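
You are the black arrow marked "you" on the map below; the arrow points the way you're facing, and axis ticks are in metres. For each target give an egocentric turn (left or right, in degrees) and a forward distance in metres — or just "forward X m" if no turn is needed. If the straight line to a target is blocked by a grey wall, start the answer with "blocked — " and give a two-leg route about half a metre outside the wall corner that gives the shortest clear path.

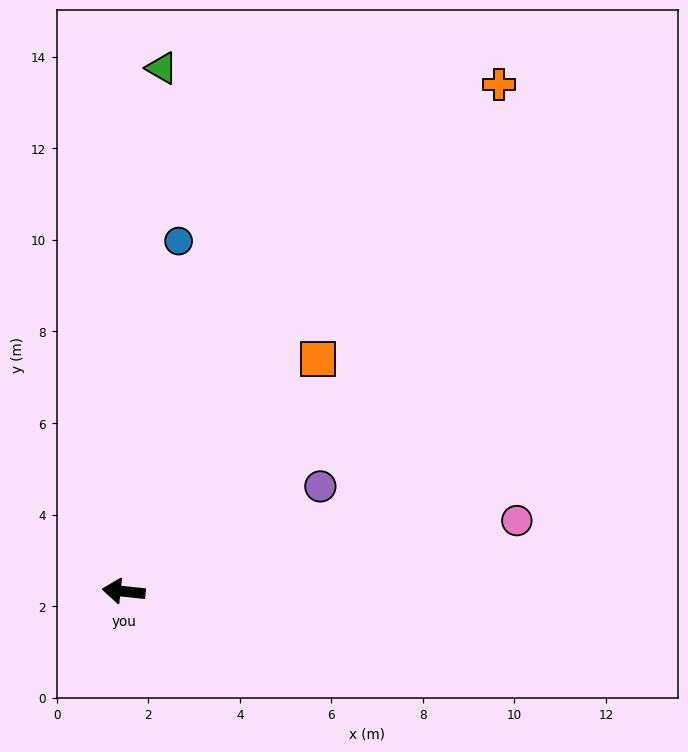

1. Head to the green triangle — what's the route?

turn right 88°, forward 11.5 m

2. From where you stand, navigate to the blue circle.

turn right 93°, forward 7.7 m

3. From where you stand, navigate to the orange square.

turn right 124°, forward 6.6 m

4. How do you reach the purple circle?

turn right 146°, forward 4.9 m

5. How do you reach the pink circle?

turn right 164°, forward 8.7 m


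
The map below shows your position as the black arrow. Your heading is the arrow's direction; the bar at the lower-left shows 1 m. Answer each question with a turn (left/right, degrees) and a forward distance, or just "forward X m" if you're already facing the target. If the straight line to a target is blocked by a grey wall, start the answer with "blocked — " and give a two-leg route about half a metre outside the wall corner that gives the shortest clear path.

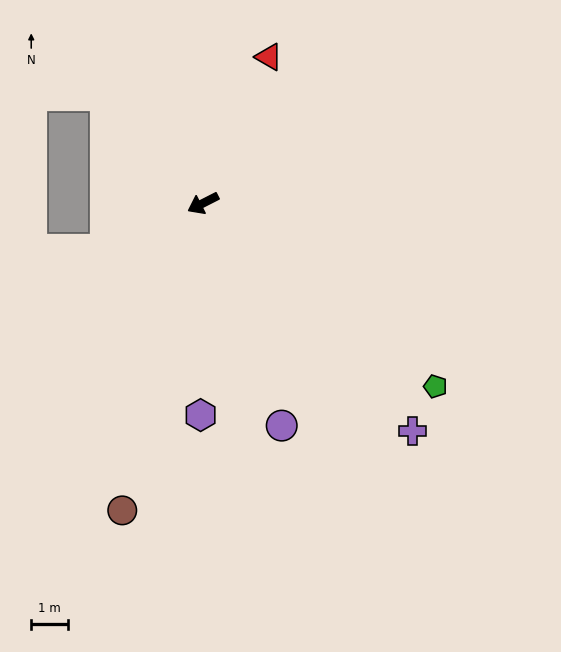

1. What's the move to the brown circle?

turn left 48°, forward 8.7 m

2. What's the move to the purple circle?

turn left 82°, forward 6.5 m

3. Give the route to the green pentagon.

turn left 115°, forward 8.1 m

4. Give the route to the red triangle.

turn right 141°, forward 4.4 m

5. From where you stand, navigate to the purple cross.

turn left 106°, forward 8.5 m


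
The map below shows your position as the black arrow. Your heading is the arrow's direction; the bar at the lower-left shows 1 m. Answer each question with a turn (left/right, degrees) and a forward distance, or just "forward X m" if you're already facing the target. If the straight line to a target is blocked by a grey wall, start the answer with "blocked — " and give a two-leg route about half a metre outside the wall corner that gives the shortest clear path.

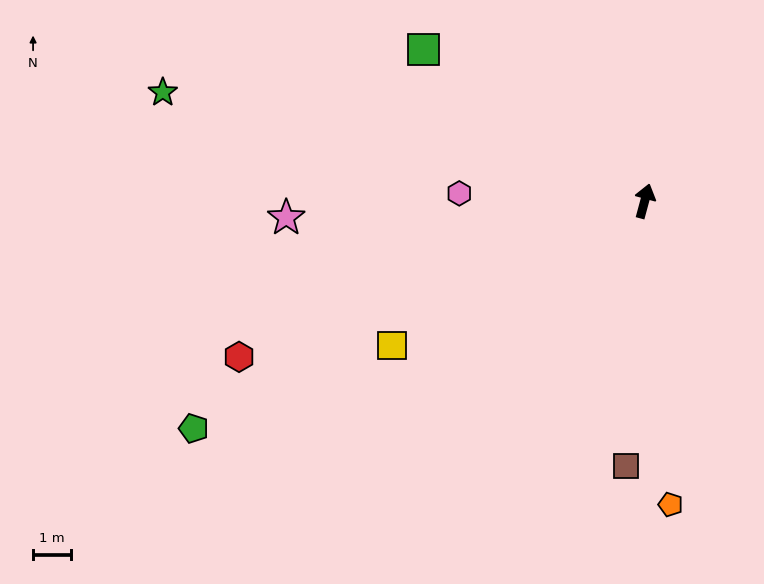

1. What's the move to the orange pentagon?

turn right 160°, forward 8.1 m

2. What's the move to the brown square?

turn right 169°, forward 7.1 m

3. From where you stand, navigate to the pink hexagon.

turn left 103°, forward 5.0 m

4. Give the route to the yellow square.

turn left 135°, forward 7.8 m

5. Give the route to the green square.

turn left 71°, forward 7.2 m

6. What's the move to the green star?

turn left 92°, forward 13.2 m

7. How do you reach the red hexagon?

turn left 126°, forward 11.6 m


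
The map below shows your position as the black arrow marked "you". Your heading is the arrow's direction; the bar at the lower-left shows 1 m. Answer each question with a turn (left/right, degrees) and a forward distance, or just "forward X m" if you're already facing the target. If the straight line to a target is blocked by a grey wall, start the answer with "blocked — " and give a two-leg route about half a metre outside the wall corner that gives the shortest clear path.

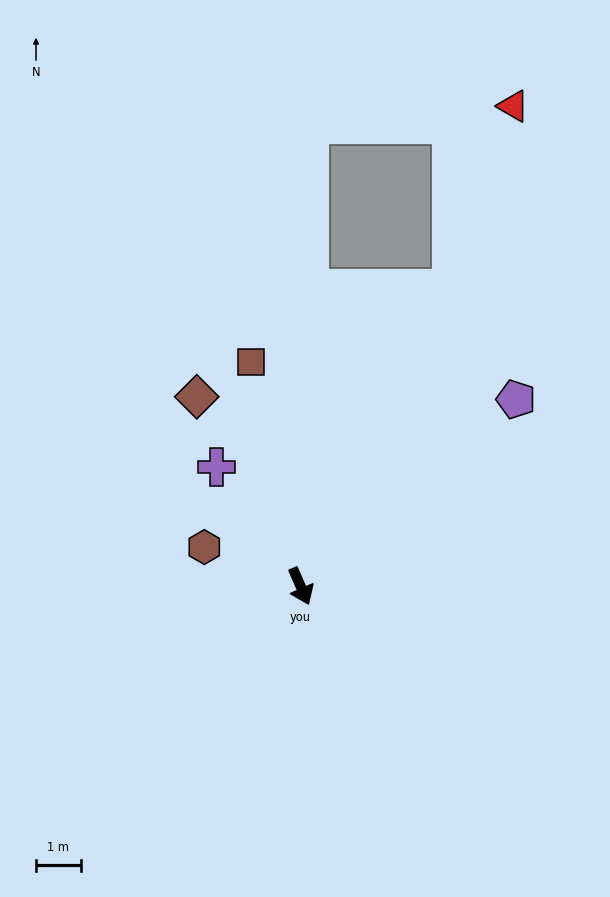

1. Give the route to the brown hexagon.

turn right 136°, forward 2.3 m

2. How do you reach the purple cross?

turn right 168°, forward 3.3 m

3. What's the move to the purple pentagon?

turn left 107°, forward 6.4 m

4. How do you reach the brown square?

turn left 169°, forward 5.1 m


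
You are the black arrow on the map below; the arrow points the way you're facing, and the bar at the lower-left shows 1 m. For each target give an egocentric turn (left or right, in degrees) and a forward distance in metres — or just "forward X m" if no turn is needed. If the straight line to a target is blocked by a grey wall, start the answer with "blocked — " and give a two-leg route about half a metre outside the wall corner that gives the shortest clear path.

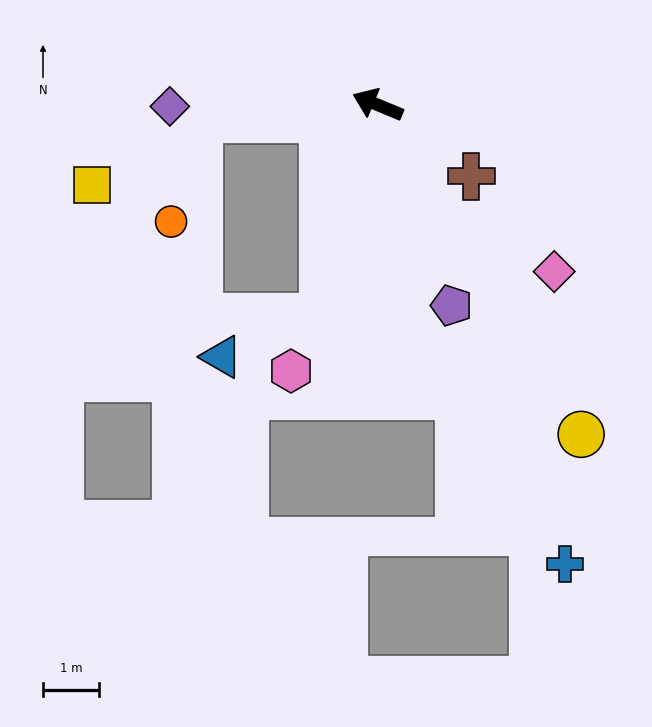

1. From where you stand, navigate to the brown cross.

turn left 165°, forward 2.1 m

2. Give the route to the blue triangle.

blocked — turn left 98°, forward 3.9 m, then turn right 54°, forward 1.9 m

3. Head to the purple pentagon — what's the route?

turn left 133°, forward 3.8 m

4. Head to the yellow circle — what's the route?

turn left 144°, forward 6.9 m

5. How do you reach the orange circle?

blocked — turn left 27°, forward 3.2 m, then turn left 70°, forward 1.9 m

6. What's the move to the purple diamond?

turn left 23°, forward 3.7 m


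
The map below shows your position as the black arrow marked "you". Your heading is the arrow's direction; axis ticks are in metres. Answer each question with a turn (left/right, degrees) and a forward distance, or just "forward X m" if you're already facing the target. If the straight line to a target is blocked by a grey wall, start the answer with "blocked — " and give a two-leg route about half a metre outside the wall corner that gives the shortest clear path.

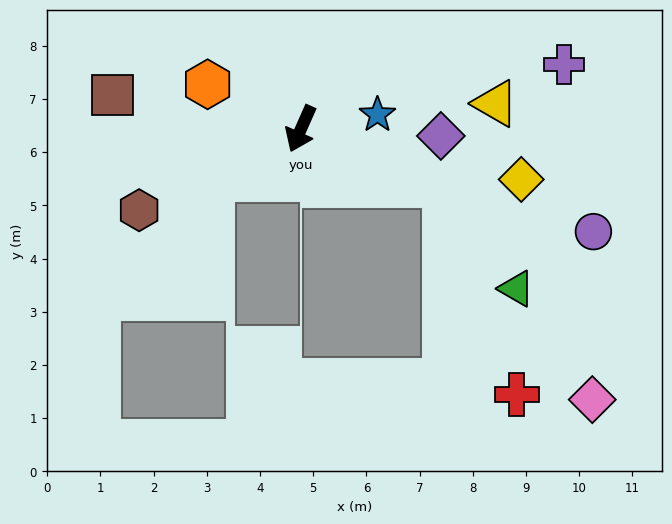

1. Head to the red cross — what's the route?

blocked — turn left 93°, forward 2.9 m, then turn right 50°, forward 4.2 m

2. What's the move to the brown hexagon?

turn right 39°, forward 3.4 m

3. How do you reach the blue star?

turn left 124°, forward 1.5 m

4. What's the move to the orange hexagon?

turn right 92°, forward 1.9 m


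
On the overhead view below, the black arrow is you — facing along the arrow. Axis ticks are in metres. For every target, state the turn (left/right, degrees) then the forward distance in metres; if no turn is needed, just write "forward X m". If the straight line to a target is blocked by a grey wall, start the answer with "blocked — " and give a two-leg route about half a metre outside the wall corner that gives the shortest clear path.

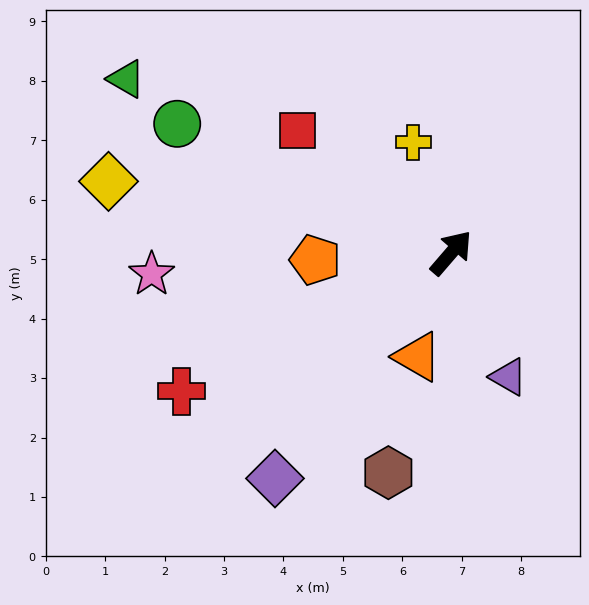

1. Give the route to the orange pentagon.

turn left 134°, forward 2.3 m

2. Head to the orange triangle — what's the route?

turn right 157°, forward 1.8 m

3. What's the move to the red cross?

turn left 158°, forward 5.1 m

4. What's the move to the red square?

turn left 92°, forward 3.3 m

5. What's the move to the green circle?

turn left 106°, forward 5.1 m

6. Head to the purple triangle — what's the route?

turn right 114°, forward 2.3 m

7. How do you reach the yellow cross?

turn left 60°, forward 2.0 m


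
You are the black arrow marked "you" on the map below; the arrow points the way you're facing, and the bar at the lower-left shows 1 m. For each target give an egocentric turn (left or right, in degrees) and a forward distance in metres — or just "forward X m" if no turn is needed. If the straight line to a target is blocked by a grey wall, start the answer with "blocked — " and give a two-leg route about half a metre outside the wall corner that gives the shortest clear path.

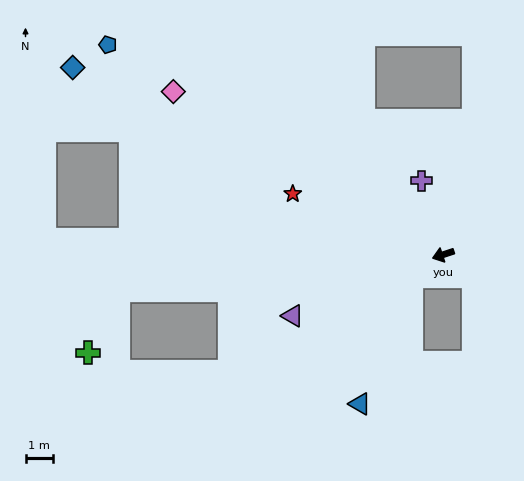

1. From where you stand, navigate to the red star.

turn right 40°, forward 5.9 m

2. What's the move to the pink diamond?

turn right 49°, forward 11.5 m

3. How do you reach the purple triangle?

turn left 4°, forward 5.9 m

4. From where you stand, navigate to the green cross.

blocked — turn right 12°, forward 11.9 m, then turn left 57°, forward 2.6 m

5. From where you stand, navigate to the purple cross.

turn right 92°, forward 2.8 m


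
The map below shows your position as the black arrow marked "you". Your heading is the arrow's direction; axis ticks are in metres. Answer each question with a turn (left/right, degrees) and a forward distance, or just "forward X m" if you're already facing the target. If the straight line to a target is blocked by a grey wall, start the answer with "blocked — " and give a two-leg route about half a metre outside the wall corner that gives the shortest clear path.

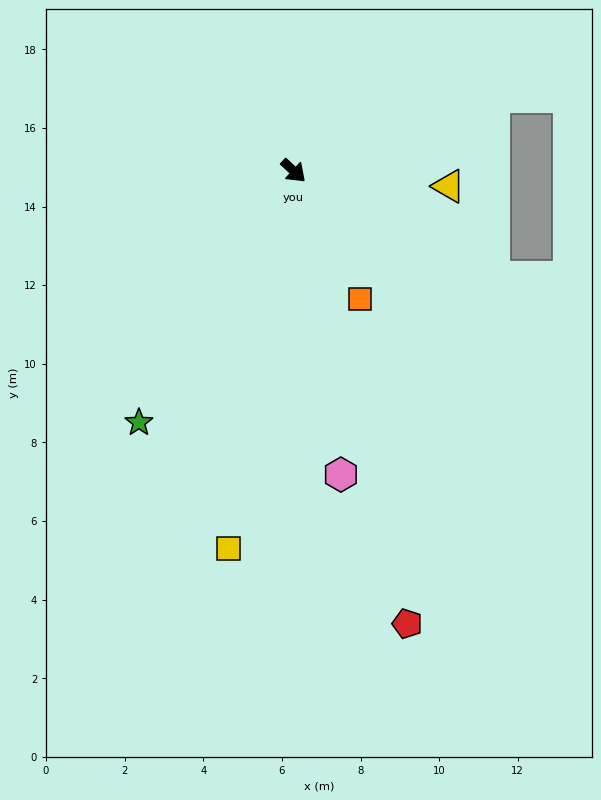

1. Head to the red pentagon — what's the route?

turn right 33°, forward 11.9 m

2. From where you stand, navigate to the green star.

turn right 79°, forward 7.5 m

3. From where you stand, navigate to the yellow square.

turn right 57°, forward 9.8 m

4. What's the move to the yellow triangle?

turn left 37°, forward 4.0 m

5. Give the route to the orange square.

turn right 20°, forward 3.7 m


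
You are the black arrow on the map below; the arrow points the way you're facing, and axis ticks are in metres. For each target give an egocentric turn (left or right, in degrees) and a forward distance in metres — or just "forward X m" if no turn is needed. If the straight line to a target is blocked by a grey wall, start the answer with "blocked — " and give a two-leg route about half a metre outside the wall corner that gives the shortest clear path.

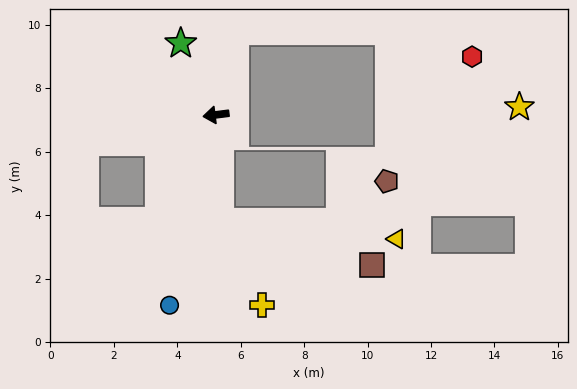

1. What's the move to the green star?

turn right 71°, forward 2.5 m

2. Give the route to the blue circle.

turn left 69°, forward 6.2 m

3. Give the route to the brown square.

blocked — turn left 85°, forward 3.4 m, then turn left 72°, forward 5.0 m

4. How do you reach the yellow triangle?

blocked — turn left 85°, forward 3.4 m, then turn left 82°, forward 5.6 m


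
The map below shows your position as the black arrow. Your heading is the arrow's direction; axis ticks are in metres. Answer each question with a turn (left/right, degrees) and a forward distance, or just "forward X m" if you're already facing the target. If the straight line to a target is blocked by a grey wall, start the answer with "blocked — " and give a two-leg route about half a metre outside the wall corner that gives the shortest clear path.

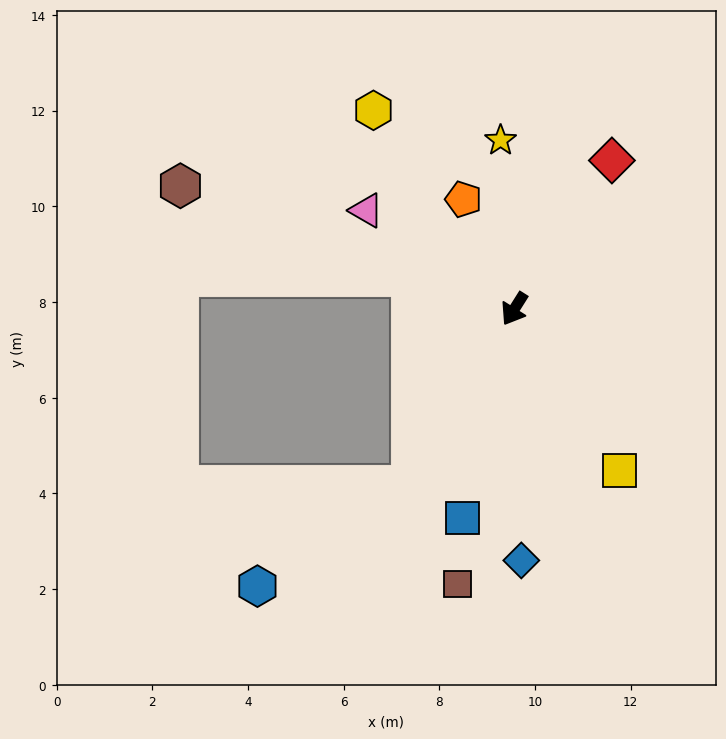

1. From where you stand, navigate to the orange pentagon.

turn right 123°, forward 2.5 m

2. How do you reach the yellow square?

turn left 65°, forward 4.0 m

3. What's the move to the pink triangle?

turn right 91°, forward 3.7 m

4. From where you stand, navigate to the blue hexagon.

blocked — forward 4.3 m, then turn right 25°, forward 3.8 m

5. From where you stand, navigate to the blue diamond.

turn left 34°, forward 5.3 m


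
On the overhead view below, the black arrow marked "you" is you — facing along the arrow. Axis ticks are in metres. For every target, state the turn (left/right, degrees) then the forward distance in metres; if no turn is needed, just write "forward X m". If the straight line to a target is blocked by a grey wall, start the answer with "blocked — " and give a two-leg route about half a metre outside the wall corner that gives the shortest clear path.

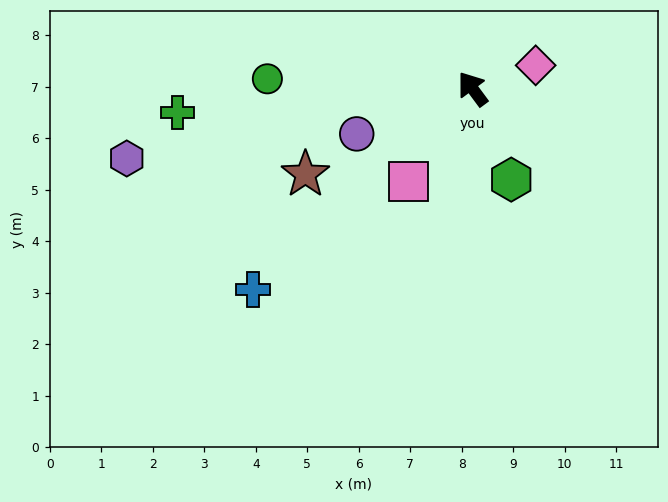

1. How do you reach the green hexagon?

turn left 167°, forward 1.9 m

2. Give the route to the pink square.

turn left 109°, forward 2.2 m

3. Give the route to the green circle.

turn left 51°, forward 4.0 m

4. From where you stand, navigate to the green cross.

turn left 58°, forward 5.8 m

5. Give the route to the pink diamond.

turn right 106°, forward 1.3 m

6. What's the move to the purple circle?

turn left 75°, forward 2.4 m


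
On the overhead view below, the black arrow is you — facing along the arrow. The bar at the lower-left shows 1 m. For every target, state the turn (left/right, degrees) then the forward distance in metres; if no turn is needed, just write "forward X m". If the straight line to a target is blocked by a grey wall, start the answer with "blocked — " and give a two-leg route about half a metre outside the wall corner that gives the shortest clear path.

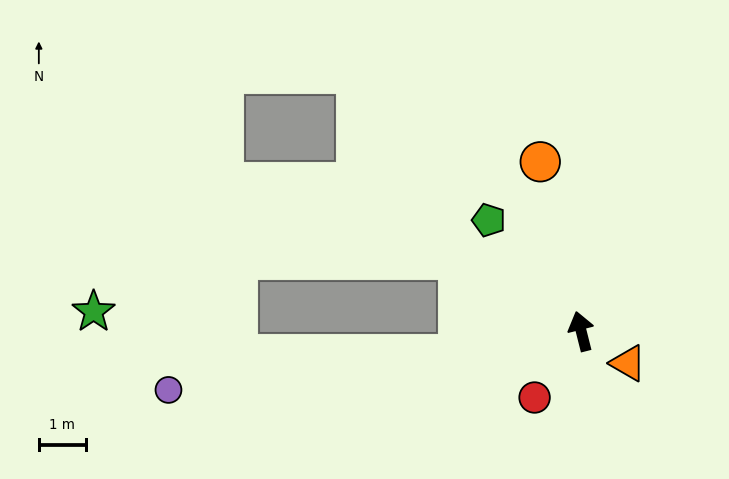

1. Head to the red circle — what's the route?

turn left 131°, forward 1.7 m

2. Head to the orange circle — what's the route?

forward 3.7 m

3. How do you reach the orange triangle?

turn right 139°, forward 1.2 m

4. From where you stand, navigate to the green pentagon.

turn left 26°, forward 3.1 m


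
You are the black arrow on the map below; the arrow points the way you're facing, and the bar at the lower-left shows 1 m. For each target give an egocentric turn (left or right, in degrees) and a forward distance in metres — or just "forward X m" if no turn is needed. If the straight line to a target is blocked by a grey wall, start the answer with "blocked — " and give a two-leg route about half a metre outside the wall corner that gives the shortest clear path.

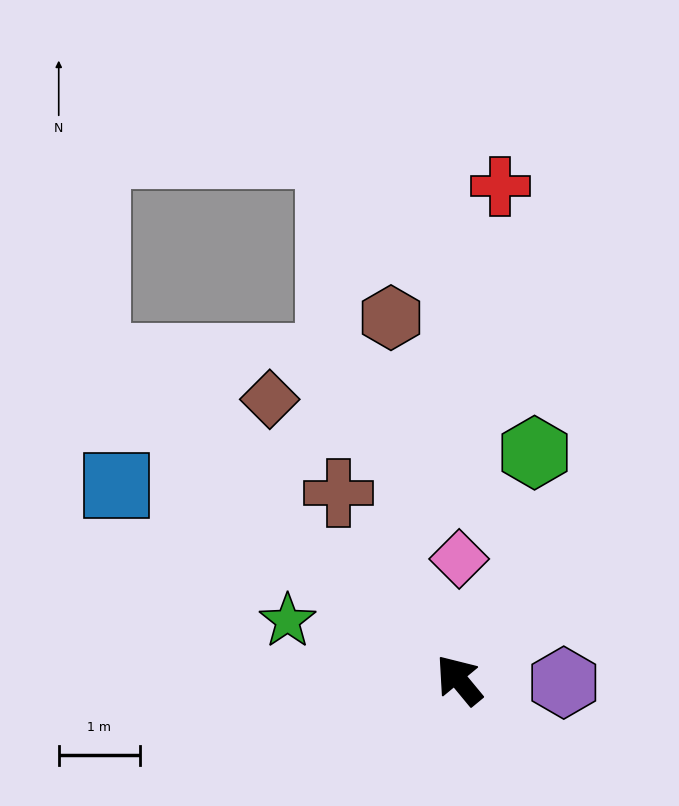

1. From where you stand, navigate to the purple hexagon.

turn right 131°, forward 1.3 m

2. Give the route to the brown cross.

turn right 7°, forward 2.7 m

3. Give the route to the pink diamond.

turn right 40°, forward 1.5 m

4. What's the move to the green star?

turn left 31°, forward 2.2 m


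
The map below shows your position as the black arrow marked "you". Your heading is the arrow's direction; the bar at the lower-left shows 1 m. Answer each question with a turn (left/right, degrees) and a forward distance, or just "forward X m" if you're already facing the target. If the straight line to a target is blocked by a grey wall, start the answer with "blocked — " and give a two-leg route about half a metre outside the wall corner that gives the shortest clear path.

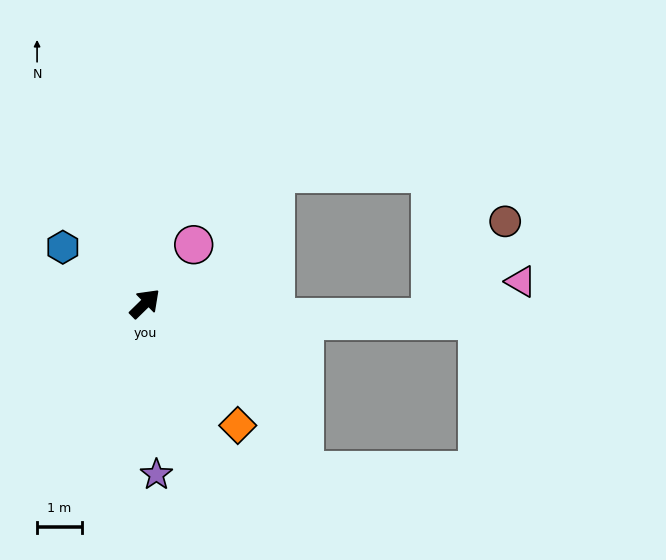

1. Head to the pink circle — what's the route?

turn left 6°, forward 1.7 m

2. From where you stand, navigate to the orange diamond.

turn right 97°, forward 3.4 m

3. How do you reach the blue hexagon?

turn left 101°, forward 2.2 m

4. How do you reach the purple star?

turn right 131°, forward 3.8 m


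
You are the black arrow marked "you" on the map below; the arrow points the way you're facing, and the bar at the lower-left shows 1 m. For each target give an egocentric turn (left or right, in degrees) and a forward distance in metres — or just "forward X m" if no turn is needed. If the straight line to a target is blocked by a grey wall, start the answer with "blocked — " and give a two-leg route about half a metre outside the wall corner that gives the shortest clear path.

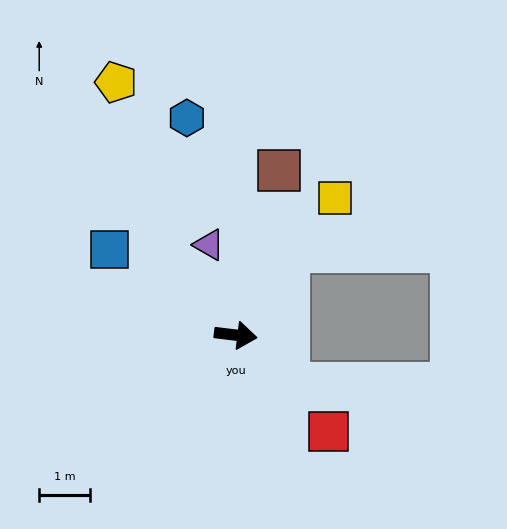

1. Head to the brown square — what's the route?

turn left 82°, forward 3.4 m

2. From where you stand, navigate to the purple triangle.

turn left 113°, forward 1.9 m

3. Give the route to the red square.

turn right 39°, forward 2.7 m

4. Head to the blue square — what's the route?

turn left 153°, forward 3.0 m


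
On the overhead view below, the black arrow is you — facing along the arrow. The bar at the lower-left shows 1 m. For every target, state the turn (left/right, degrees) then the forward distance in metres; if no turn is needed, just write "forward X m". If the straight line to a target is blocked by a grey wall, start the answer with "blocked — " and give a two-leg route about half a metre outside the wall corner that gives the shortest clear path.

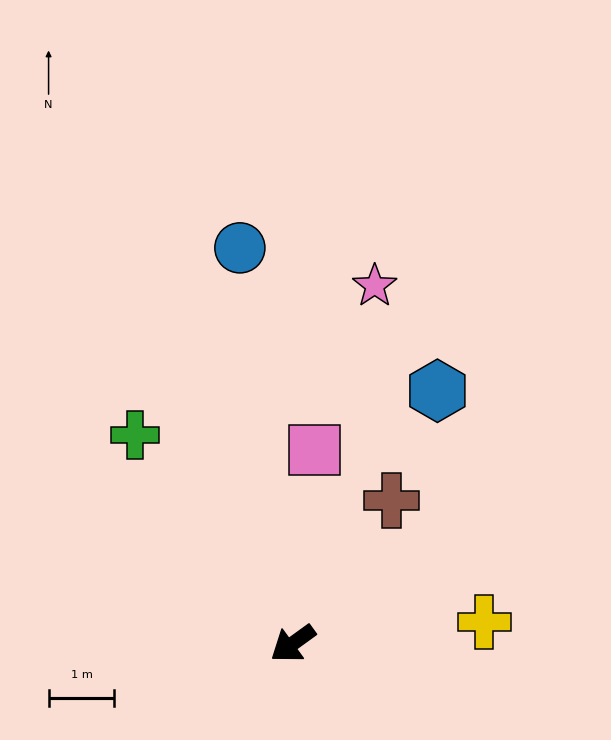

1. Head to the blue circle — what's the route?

turn right 118°, forward 6.1 m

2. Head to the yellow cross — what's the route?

turn left 150°, forward 2.9 m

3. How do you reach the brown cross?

turn right 161°, forward 2.6 m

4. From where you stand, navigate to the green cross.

turn right 89°, forward 4.0 m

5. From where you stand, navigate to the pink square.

turn right 132°, forward 3.0 m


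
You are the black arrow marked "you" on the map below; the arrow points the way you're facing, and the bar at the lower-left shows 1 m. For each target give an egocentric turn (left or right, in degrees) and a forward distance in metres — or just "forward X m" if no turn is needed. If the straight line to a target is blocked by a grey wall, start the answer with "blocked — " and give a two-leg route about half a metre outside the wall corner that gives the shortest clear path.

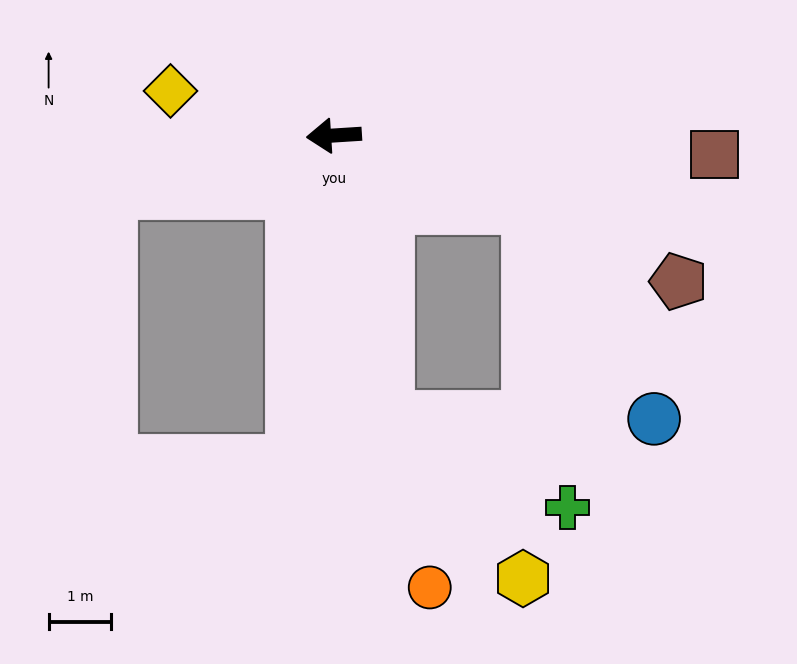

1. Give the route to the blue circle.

blocked — turn left 156°, forward 3.3 m, then turn right 39°, forward 3.9 m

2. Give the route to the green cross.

blocked — turn left 97°, forward 4.6 m, then turn left 53°, forward 3.2 m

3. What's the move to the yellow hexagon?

blocked — turn left 97°, forward 4.6 m, then turn left 29°, forward 3.4 m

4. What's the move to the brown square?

turn left 174°, forward 6.1 m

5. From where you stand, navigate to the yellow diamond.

turn right 19°, forward 2.7 m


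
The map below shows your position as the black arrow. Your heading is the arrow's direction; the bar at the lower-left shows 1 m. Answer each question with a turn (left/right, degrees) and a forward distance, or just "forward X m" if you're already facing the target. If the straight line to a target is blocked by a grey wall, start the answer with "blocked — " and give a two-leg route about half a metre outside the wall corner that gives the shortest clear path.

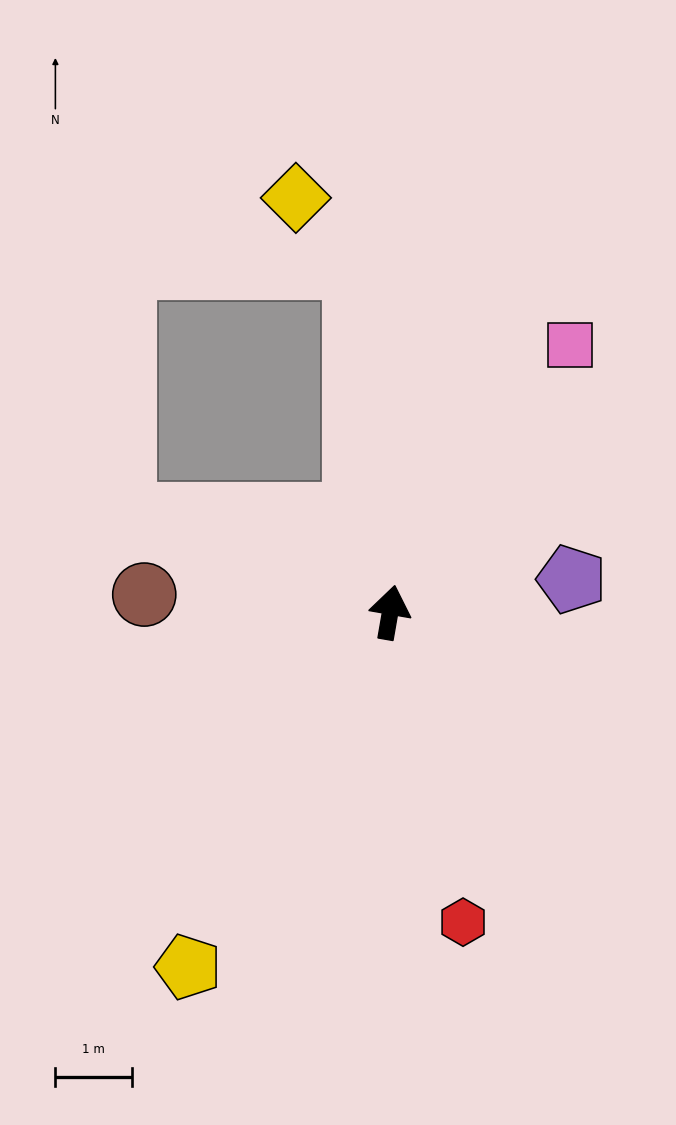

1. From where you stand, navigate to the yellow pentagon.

turn left 160°, forward 5.3 m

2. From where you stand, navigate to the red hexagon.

turn right 157°, forward 4.2 m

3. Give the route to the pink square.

turn right 24°, forward 4.2 m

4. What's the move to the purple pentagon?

turn right 70°, forward 2.4 m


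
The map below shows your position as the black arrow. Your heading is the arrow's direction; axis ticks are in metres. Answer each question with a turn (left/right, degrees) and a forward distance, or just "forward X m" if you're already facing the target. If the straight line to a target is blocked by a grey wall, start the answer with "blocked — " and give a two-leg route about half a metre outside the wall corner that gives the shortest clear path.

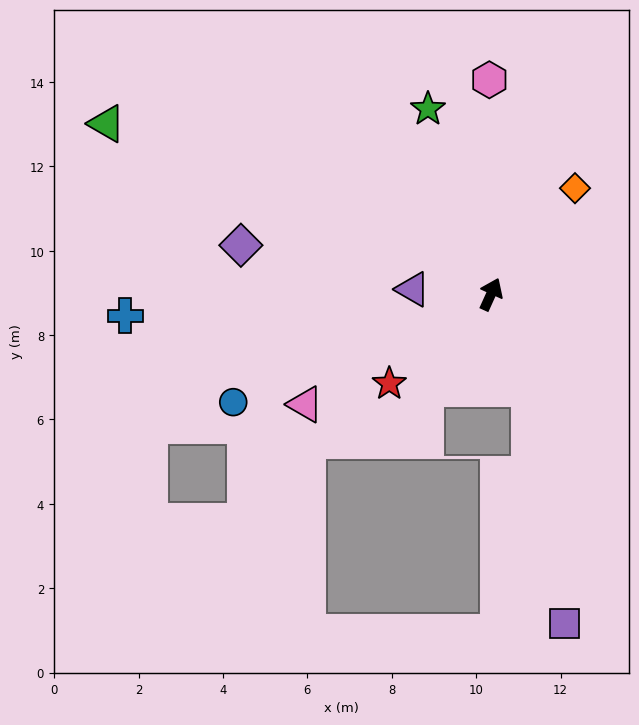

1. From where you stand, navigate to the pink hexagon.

turn left 25°, forward 5.1 m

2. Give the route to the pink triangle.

turn left 145°, forward 5.1 m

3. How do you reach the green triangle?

turn left 90°, forward 10.0 m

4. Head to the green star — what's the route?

turn left 43°, forward 4.6 m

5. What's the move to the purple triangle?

turn left 111°, forward 1.9 m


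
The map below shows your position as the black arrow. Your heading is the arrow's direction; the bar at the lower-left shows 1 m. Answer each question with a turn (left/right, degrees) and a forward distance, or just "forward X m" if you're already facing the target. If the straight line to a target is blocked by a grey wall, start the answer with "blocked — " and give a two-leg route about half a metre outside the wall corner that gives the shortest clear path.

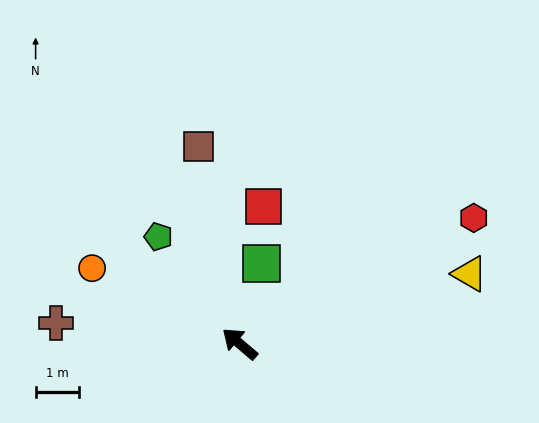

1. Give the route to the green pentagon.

turn right 12°, forward 3.1 m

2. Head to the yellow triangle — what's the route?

turn right 123°, forward 5.5 m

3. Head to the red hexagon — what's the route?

turn right 111°, forward 6.1 m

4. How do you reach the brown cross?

turn left 34°, forward 4.2 m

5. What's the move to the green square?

turn right 65°, forward 1.9 m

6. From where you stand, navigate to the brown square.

turn right 38°, forward 4.6 m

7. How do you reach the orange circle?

turn left 13°, forward 3.8 m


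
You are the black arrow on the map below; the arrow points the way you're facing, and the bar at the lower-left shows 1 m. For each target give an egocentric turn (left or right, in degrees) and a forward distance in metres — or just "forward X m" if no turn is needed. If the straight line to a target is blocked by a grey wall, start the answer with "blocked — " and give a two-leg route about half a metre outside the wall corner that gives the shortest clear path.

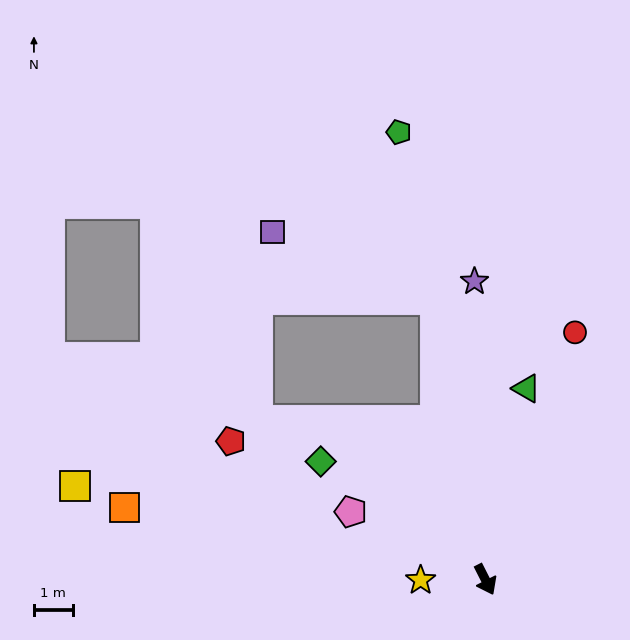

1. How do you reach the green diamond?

turn right 153°, forward 5.2 m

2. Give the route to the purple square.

blocked — turn left 163°, forward 7.4 m, then turn left 58°, forward 4.6 m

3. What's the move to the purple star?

turn left 155°, forward 7.7 m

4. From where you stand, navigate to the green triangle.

turn left 141°, forward 5.1 m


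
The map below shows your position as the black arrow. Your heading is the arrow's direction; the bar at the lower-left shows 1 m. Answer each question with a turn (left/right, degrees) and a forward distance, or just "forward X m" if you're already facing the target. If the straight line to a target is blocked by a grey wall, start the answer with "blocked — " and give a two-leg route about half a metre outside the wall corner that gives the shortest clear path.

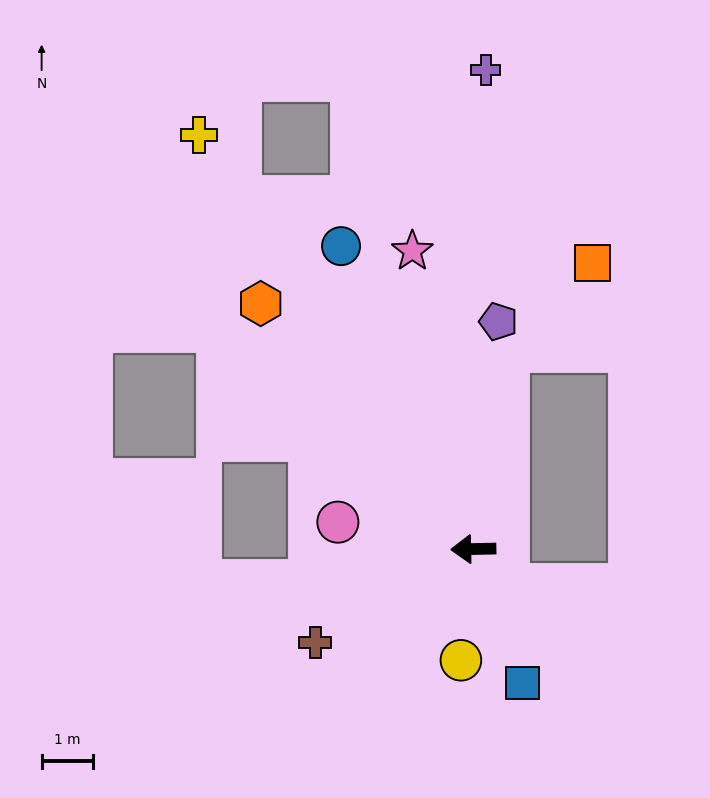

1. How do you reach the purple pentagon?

turn right 98°, forward 4.5 m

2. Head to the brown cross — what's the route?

turn left 29°, forward 3.6 m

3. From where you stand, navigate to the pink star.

turn right 80°, forward 6.0 m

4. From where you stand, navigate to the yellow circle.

turn left 82°, forward 2.2 m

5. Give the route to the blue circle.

turn right 68°, forward 6.5 m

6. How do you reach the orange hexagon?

turn right 50°, forward 6.4 m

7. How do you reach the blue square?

turn left 109°, forward 2.8 m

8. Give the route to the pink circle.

turn right 12°, forward 2.7 m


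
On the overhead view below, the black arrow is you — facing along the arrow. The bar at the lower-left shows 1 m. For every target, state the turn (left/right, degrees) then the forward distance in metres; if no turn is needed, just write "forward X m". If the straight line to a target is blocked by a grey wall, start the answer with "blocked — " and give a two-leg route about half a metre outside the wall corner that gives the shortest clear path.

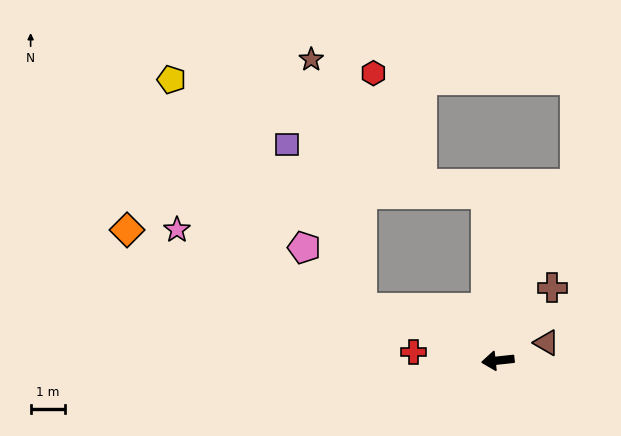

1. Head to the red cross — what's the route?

turn right 12°, forward 2.4 m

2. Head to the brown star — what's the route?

blocked — turn right 27°, forward 4.2 m, then turn right 58°, forward 7.3 m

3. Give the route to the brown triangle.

turn right 166°, forward 1.5 m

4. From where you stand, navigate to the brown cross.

turn right 133°, forward 2.6 m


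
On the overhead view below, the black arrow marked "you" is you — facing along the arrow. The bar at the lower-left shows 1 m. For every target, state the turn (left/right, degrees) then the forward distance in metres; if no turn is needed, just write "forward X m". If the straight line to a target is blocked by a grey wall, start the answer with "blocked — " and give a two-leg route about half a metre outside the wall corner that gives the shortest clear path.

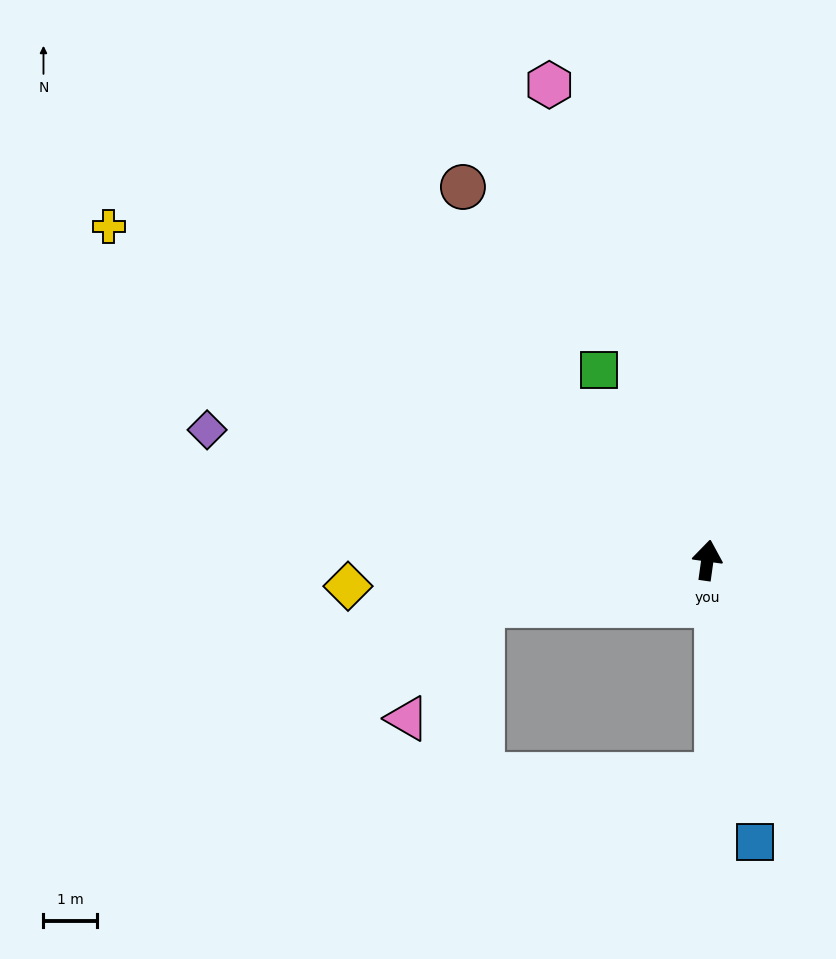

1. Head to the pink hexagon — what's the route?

turn left 26°, forward 9.3 m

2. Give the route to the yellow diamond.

turn left 102°, forward 6.7 m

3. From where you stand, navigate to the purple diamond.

turn left 83°, forward 9.6 m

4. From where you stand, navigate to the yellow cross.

turn left 69°, forward 12.7 m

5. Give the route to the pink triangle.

blocked — turn left 109°, forward 4.3 m, then turn left 46°, forward 2.5 m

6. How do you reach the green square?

turn left 38°, forward 4.1 m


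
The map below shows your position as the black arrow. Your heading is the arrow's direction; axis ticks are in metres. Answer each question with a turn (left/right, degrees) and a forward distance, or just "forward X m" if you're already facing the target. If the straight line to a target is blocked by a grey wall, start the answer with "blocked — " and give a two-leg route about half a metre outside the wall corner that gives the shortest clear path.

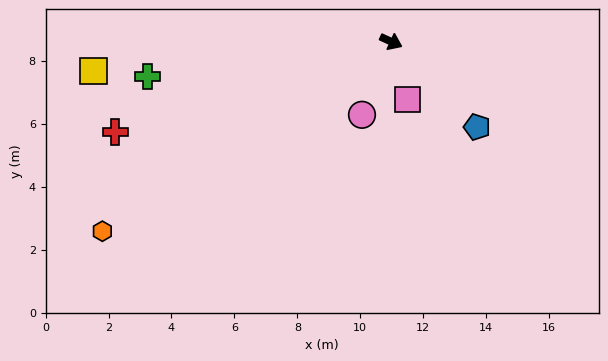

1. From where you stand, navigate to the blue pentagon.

turn right 20°, forward 3.9 m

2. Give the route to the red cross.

turn right 137°, forward 9.2 m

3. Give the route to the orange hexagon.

turn right 122°, forward 11.0 m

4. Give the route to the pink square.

turn right 49°, forward 1.9 m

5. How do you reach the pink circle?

turn right 87°, forward 2.5 m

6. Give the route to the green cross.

turn right 147°, forward 7.8 m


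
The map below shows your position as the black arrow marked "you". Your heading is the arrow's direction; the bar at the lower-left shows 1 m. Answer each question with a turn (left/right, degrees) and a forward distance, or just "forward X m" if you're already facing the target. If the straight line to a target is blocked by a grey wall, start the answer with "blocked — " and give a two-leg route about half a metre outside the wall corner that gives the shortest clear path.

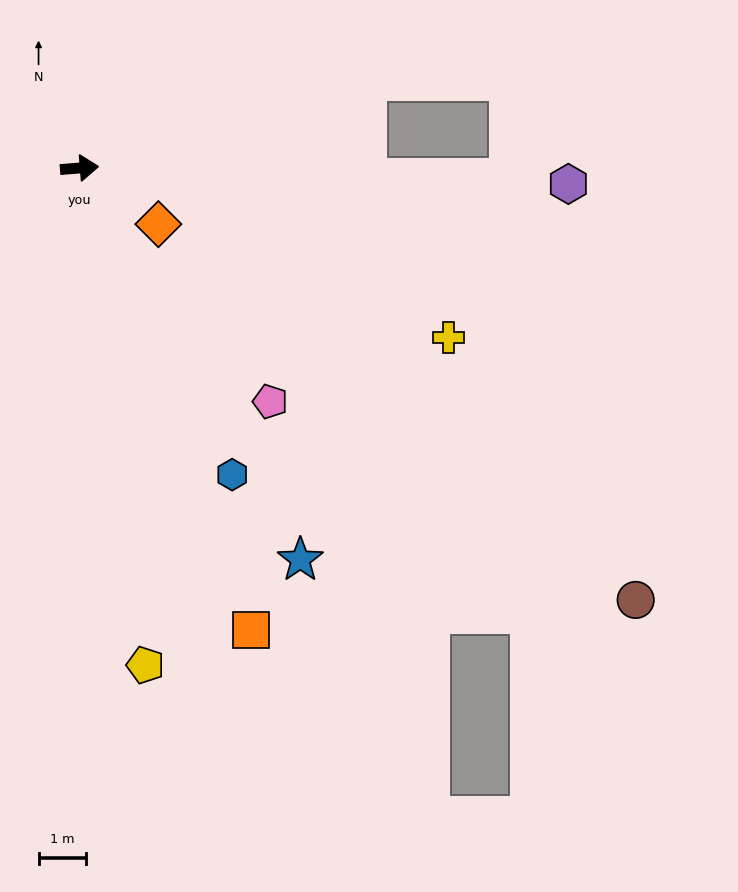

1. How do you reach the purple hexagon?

turn right 6°, forward 10.4 m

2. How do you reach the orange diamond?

turn right 40°, forward 2.0 m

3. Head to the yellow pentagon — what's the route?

turn right 87°, forward 10.6 m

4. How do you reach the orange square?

turn right 74°, forward 10.4 m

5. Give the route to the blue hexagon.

turn right 68°, forward 7.2 m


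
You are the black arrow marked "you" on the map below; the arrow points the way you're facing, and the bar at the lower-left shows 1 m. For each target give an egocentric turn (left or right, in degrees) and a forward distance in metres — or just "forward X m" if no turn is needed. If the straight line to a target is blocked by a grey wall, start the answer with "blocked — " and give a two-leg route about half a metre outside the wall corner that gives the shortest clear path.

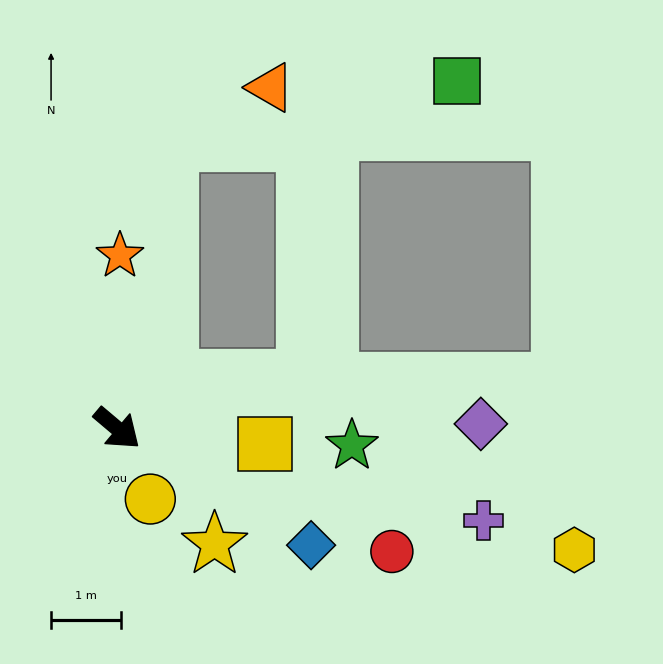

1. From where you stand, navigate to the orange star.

turn left 129°, forward 2.5 m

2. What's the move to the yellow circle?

turn right 25°, forward 1.1 m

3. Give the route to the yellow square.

turn left 34°, forward 2.1 m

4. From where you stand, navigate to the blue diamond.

turn left 9°, forward 3.2 m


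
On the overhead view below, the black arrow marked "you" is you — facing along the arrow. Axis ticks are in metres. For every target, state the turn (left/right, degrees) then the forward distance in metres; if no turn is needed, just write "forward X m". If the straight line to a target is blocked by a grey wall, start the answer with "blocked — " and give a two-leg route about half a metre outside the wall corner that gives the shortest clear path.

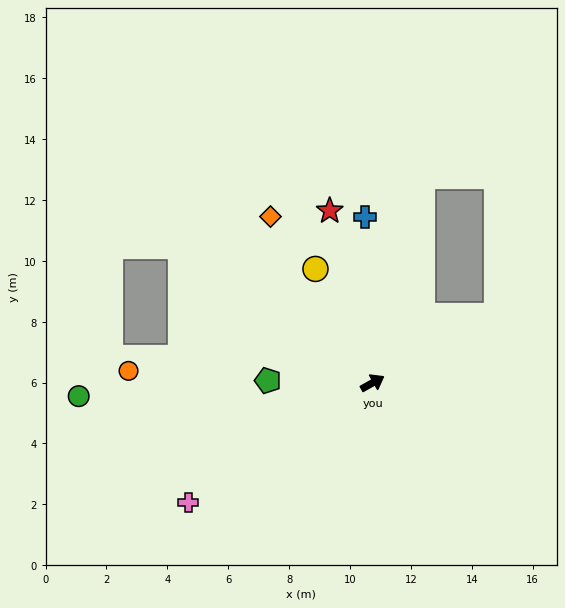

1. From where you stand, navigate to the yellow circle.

turn left 87°, forward 4.2 m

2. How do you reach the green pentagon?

turn left 149°, forward 3.4 m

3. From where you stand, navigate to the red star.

turn left 75°, forward 5.8 m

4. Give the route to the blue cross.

turn left 63°, forward 5.5 m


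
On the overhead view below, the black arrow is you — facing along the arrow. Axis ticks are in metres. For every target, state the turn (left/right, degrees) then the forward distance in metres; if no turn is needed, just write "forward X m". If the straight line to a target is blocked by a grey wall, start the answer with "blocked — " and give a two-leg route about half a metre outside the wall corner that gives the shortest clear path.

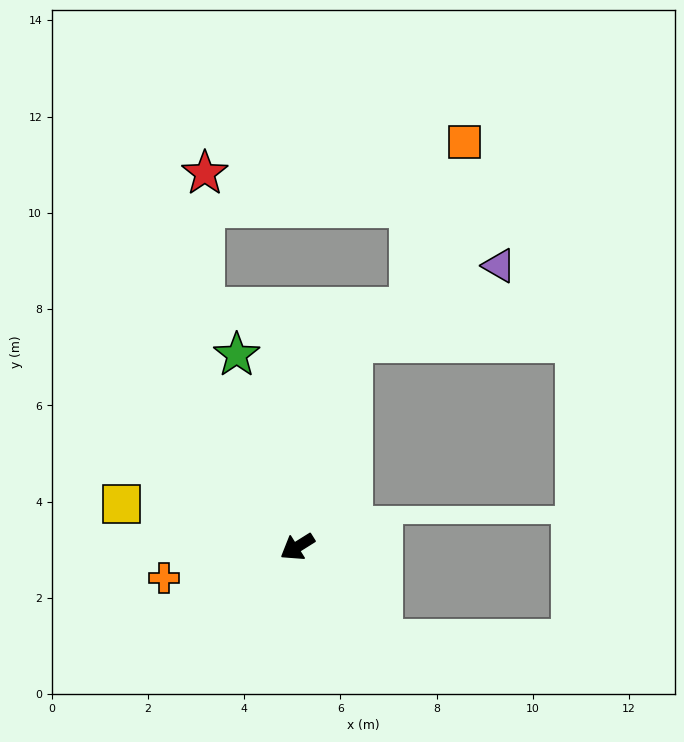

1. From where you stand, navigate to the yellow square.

turn right 46°, forward 3.8 m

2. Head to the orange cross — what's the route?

turn right 19°, forward 2.8 m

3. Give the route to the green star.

turn right 105°, forward 4.2 m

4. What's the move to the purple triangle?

blocked — turn right 137°, forward 4.4 m, then turn right 47°, forward 3.4 m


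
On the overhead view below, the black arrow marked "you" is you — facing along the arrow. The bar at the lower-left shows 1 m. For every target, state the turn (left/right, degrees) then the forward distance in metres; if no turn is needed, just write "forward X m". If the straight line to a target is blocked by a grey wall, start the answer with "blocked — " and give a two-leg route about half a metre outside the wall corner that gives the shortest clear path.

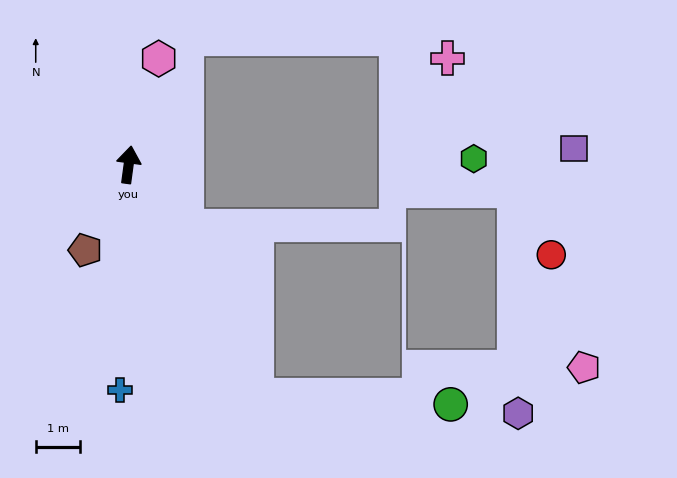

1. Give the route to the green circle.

blocked — turn right 144°, forward 6.0 m, then turn left 60°, forward 4.4 m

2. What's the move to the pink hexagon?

turn right 8°, forward 2.5 m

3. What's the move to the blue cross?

turn right 174°, forward 5.1 m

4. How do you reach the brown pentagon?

turn left 161°, forward 2.2 m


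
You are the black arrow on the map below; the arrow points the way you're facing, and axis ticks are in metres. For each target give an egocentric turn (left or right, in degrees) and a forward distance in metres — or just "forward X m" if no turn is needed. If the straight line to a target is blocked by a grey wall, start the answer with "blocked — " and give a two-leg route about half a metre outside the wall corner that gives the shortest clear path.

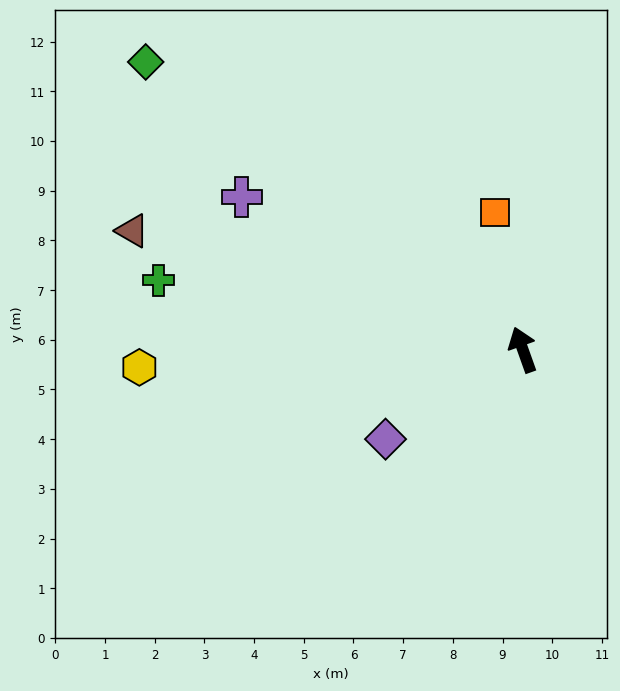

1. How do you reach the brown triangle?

turn left 53°, forward 8.2 m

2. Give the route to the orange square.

turn right 8°, forward 2.8 m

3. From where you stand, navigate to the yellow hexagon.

turn left 73°, forward 7.7 m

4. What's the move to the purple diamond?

turn left 103°, forward 3.3 m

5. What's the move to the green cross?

turn left 60°, forward 7.5 m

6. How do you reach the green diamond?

turn left 33°, forward 9.5 m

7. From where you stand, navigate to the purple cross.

turn left 42°, forward 6.4 m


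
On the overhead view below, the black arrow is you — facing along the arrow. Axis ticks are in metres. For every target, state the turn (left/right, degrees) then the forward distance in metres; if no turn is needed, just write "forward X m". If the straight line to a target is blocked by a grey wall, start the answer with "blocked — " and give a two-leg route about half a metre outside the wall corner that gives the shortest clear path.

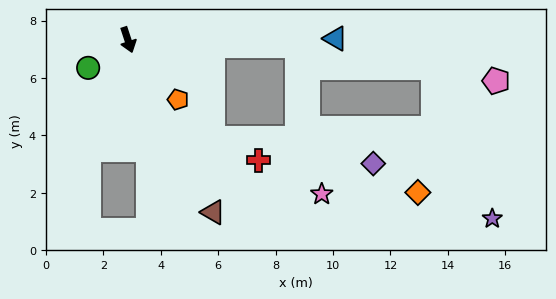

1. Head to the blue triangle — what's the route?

turn left 72°, forward 7.2 m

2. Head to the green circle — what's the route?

turn right 73°, forward 1.7 m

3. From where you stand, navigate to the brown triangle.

turn left 8°, forward 6.7 m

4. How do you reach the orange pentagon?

turn left 22°, forward 2.7 m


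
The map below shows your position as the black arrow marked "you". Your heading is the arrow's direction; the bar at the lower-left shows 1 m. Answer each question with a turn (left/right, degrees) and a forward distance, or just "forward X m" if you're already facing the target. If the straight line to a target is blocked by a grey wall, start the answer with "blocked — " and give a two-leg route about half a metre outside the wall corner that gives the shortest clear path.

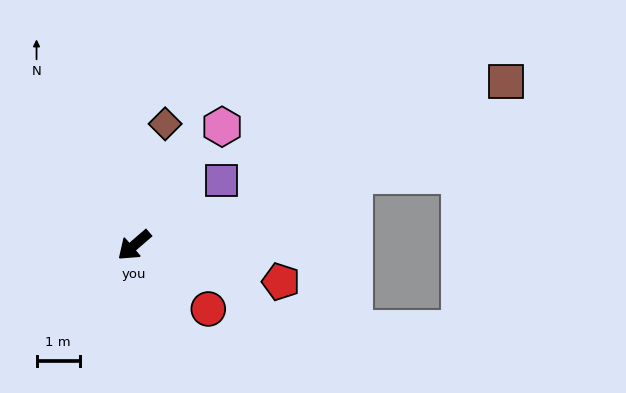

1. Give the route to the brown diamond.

turn right 145°, forward 2.9 m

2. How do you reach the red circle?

turn left 99°, forward 2.3 m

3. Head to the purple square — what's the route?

turn left 176°, forward 2.5 m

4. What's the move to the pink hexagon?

turn right 167°, forward 3.4 m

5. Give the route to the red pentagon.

turn left 125°, forward 3.5 m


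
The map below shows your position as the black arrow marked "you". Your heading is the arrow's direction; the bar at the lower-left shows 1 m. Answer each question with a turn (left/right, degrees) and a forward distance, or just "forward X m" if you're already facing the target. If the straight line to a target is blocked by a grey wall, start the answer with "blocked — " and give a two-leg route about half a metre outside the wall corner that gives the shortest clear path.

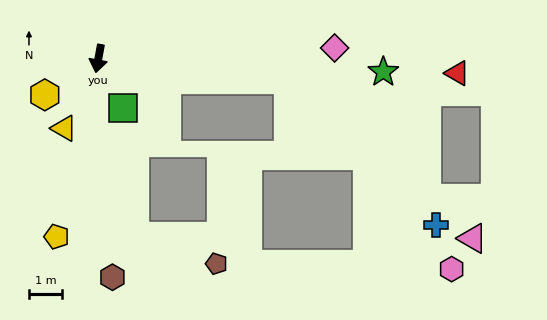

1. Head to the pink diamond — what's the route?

turn left 103°, forward 7.1 m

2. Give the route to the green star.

turn left 98°, forward 8.6 m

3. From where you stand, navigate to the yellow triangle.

turn right 16°, forward 2.3 m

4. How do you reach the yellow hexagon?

turn right 46°, forward 1.9 m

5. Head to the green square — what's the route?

turn left 37°, forward 1.7 m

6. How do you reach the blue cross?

blocked — turn left 94°, forward 5.8 m, then turn right 38°, forward 6.2 m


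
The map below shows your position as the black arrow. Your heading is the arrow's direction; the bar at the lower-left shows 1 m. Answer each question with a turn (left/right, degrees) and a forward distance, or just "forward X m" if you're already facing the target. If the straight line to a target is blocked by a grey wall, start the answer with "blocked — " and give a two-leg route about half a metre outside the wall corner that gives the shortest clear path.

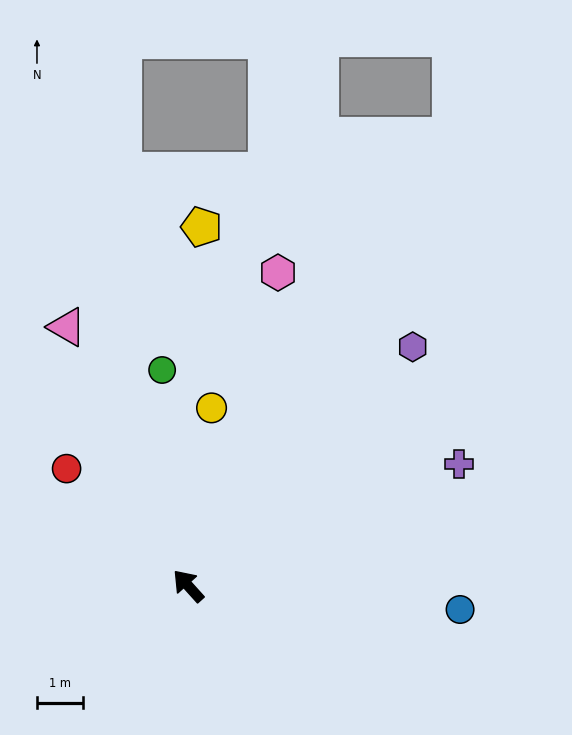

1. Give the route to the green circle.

turn right 35°, forward 4.7 m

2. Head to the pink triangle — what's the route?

turn right 17°, forward 6.2 m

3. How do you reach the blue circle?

turn right 137°, forward 5.9 m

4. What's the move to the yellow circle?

turn right 50°, forward 3.9 m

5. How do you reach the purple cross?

turn right 108°, forward 6.4 m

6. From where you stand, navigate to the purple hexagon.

turn right 85°, forward 7.1 m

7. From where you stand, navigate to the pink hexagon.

turn right 58°, forward 7.0 m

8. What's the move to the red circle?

turn left 4°, forward 3.7 m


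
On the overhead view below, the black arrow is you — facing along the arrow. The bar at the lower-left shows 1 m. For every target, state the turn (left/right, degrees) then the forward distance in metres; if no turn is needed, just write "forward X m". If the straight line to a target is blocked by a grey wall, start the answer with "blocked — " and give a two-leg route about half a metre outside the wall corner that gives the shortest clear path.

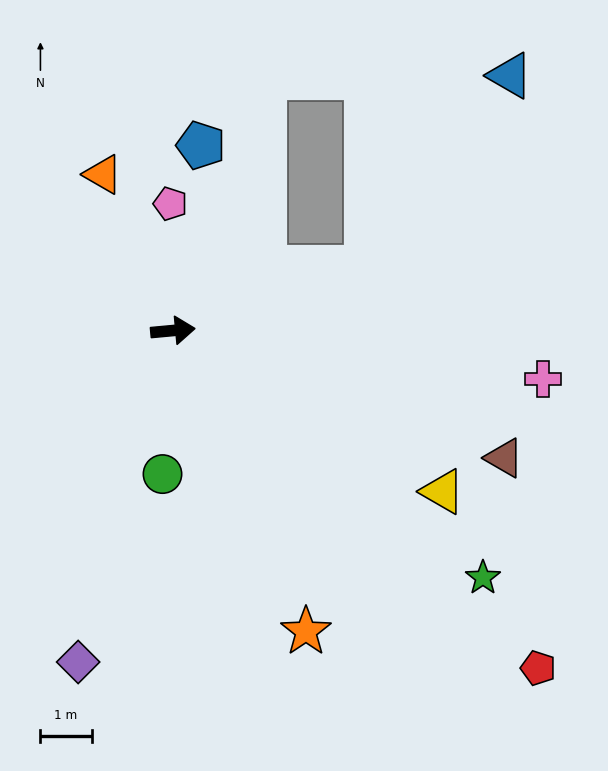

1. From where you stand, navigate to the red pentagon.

turn right 48°, forward 9.7 m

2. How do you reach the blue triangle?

blocked — turn left 13°, forward 4.0 m, then turn left 35°, forward 4.7 m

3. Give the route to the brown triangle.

turn right 26°, forward 6.9 m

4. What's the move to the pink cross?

turn right 13°, forward 7.3 m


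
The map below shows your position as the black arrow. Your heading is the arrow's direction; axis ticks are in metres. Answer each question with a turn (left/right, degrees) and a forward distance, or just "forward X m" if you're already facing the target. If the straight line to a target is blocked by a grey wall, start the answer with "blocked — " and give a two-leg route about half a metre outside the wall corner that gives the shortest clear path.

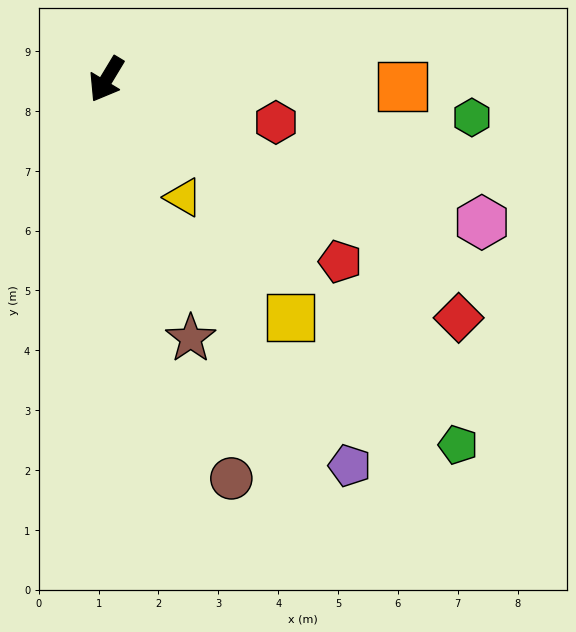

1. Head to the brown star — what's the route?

turn left 49°, forward 4.6 m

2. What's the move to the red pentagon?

turn left 83°, forward 5.0 m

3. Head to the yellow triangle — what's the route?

turn left 64°, forward 2.4 m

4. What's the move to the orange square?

turn left 120°, forward 4.9 m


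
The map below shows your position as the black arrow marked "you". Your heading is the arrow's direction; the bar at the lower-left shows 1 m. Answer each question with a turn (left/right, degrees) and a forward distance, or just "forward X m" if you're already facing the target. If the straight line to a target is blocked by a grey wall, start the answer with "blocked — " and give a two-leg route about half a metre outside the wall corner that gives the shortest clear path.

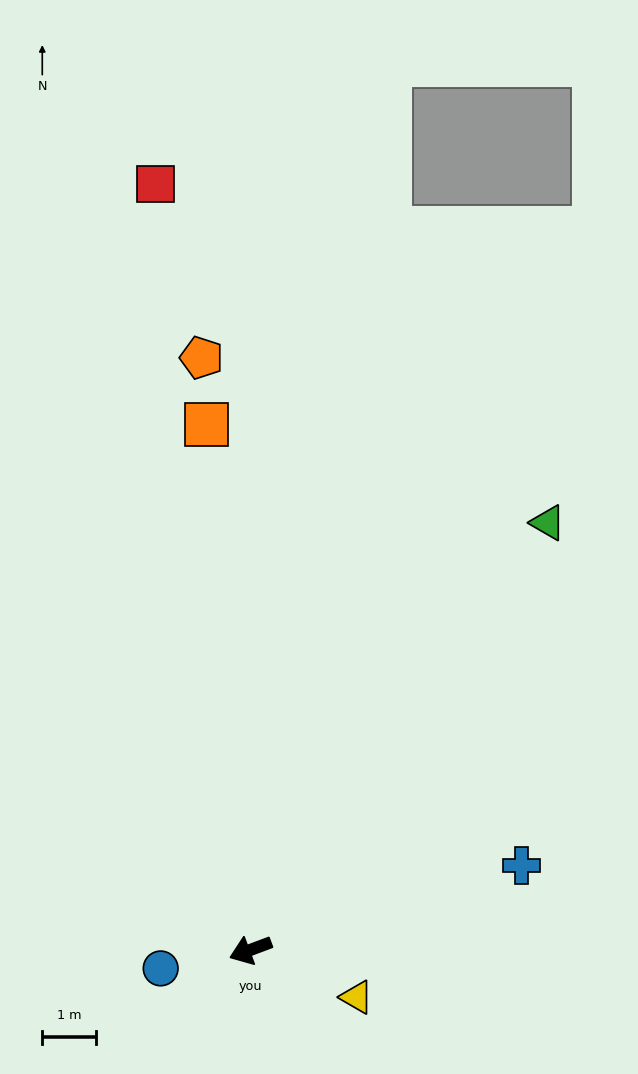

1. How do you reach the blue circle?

turn right 9°, forward 1.7 m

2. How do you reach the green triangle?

turn right 145°, forward 9.7 m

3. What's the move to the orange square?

turn right 106°, forward 9.8 m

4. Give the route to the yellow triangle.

turn left 135°, forward 2.2 m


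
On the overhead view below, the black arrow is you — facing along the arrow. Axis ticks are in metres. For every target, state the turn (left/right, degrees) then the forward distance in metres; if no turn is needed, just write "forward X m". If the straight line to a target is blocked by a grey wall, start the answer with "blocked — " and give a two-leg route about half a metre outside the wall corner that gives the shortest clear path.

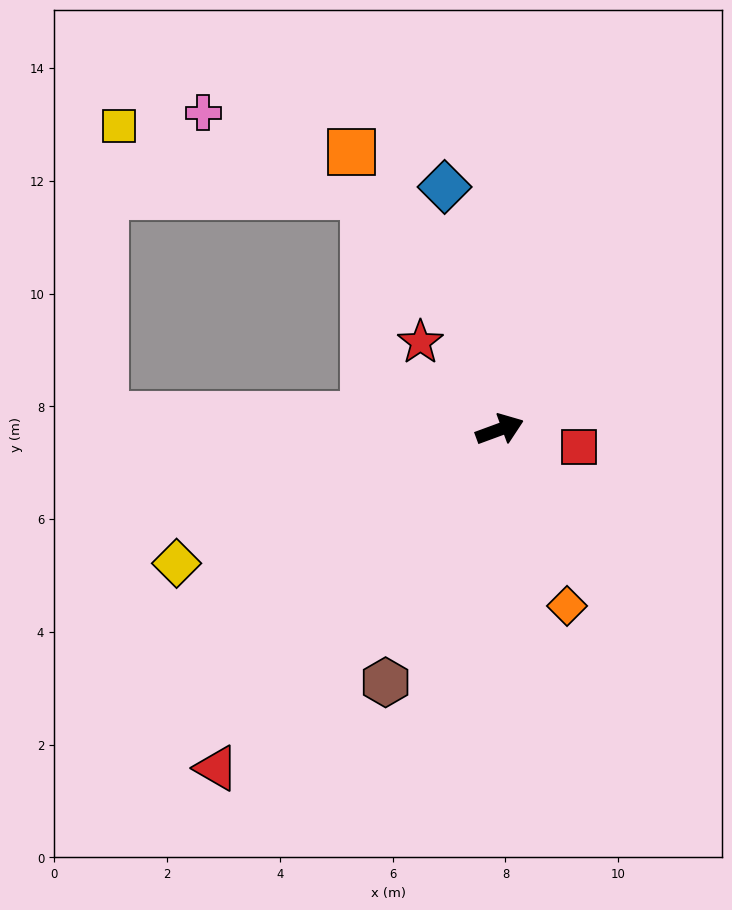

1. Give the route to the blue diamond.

turn left 83°, forward 4.4 m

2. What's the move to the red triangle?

turn right 150°, forward 7.8 m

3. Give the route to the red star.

turn left 112°, forward 2.1 m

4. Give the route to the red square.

turn right 33°, forward 1.4 m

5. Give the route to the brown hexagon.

turn right 135°, forward 4.9 m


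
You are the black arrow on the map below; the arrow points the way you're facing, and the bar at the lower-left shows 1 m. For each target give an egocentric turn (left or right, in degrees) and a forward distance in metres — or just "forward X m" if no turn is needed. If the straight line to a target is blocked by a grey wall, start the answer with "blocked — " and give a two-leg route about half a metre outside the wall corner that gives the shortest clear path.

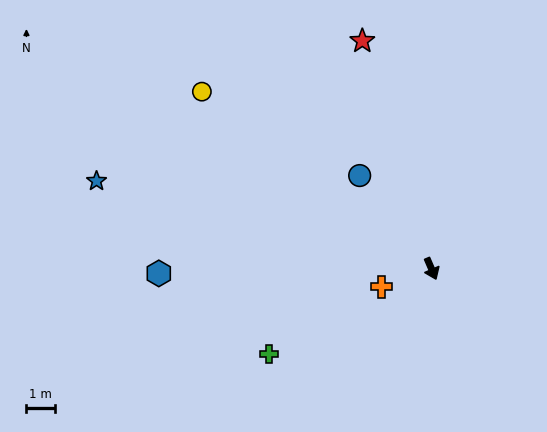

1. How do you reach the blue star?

turn right 128°, forward 12.3 m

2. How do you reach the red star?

turn left 174°, forward 8.4 m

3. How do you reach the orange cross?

turn right 94°, forward 1.9 m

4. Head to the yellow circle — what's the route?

turn right 151°, forward 10.3 m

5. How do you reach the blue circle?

turn right 166°, forward 4.2 m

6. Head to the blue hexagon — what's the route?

turn right 112°, forward 9.7 m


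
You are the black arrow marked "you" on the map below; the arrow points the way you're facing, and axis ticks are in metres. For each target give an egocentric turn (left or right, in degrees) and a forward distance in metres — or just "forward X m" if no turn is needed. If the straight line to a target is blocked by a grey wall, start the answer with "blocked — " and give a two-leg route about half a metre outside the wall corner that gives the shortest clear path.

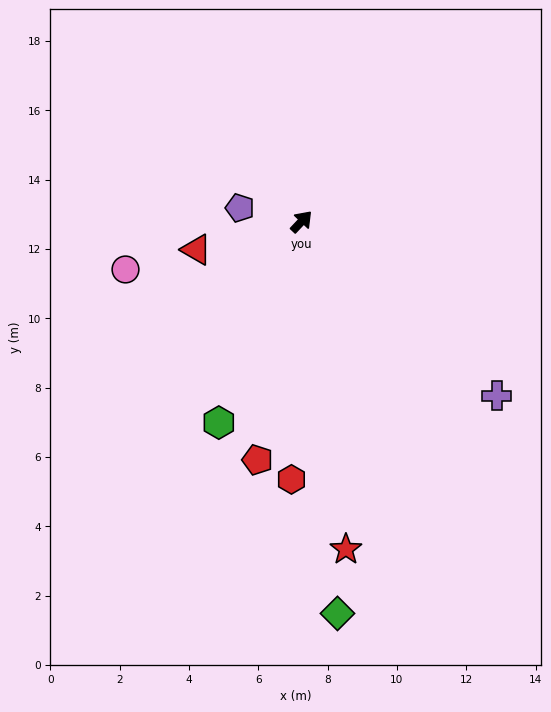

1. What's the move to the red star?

turn right 129°, forward 9.5 m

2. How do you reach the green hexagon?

turn right 159°, forward 6.3 m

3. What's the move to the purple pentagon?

turn left 121°, forward 1.8 m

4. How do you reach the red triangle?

turn left 148°, forward 3.1 m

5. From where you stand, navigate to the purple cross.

turn right 88°, forward 7.5 m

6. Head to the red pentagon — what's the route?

turn right 147°, forward 7.0 m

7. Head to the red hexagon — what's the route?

turn right 139°, forward 7.4 m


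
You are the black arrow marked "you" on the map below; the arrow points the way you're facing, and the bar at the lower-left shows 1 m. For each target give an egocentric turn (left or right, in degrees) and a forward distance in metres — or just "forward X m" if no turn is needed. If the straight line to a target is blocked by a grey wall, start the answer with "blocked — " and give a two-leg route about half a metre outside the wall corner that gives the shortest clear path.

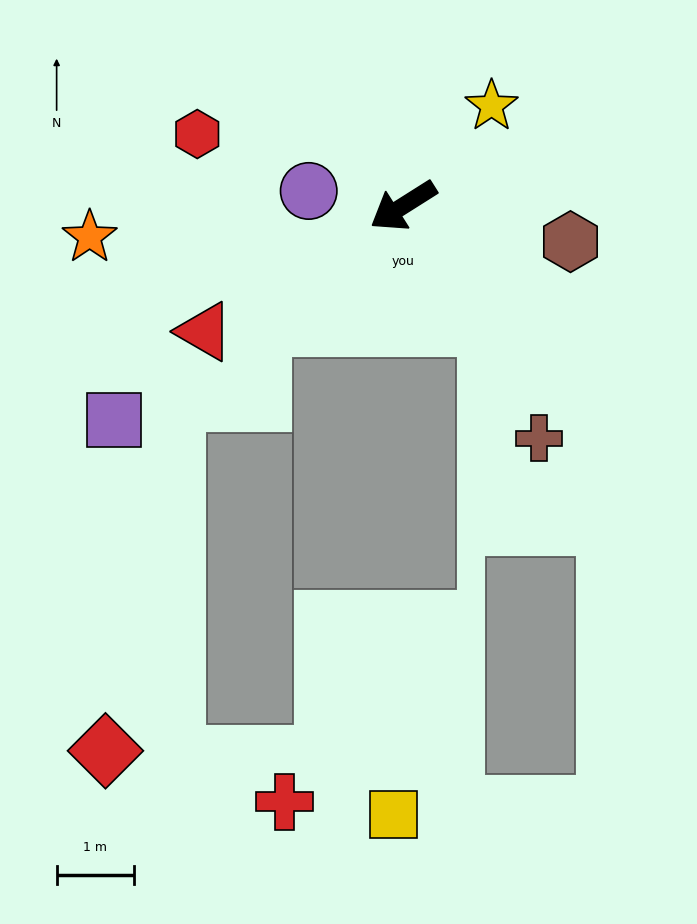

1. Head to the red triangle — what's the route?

forward 3.0 m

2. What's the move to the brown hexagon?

turn left 136°, forward 2.2 m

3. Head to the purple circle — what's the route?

turn right 41°, forward 1.2 m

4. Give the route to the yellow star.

turn right 164°, forward 1.7 m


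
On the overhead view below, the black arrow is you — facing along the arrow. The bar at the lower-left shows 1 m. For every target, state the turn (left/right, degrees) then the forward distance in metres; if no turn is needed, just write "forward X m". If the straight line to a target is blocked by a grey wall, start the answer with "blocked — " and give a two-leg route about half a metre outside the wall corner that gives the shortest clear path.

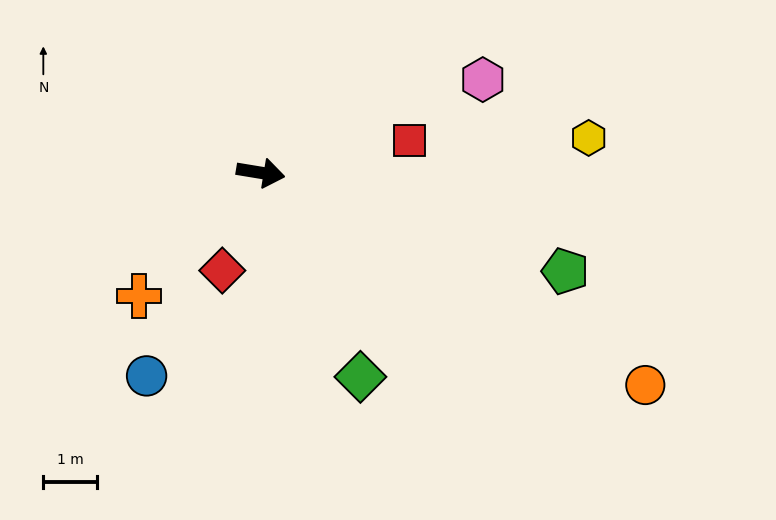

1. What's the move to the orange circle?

turn right 20°, forward 8.2 m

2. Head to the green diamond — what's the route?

turn right 55°, forward 4.2 m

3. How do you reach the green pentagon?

turn right 9°, forward 6.0 m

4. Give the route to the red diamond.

turn right 102°, forward 2.0 m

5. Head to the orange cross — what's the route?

turn right 125°, forward 3.2 m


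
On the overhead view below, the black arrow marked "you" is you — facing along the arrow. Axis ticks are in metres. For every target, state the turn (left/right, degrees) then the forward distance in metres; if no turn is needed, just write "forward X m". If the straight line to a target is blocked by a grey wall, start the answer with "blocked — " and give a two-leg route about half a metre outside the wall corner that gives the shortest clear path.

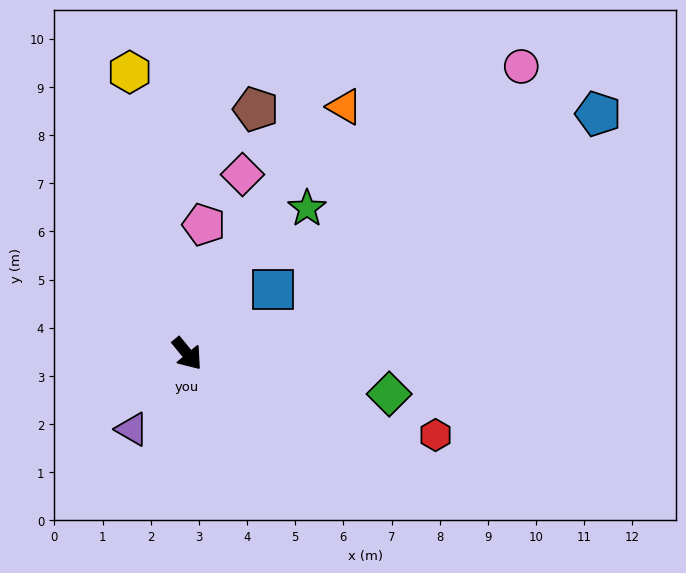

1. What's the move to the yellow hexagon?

turn left 152°, forward 6.0 m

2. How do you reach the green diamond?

turn left 39°, forward 4.3 m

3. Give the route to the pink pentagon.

turn left 133°, forward 2.7 m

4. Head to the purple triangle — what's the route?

turn right 76°, forward 1.9 m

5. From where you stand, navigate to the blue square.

turn left 87°, forward 2.2 m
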